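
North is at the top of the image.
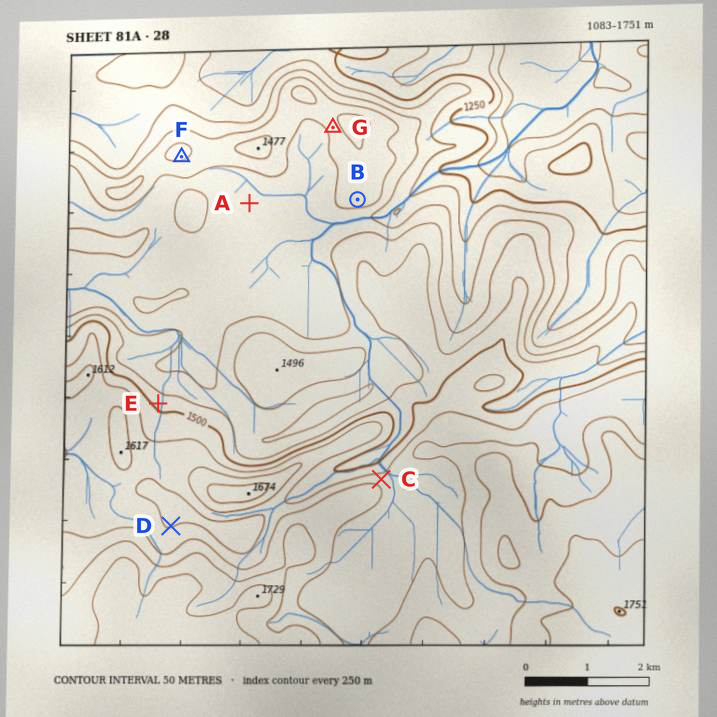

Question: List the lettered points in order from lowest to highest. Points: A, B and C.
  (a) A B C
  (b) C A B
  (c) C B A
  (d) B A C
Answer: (a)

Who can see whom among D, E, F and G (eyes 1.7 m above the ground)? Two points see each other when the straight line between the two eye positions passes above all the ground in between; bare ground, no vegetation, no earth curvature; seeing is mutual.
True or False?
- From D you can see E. False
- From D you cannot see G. True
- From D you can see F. False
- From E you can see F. True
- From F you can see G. False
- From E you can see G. True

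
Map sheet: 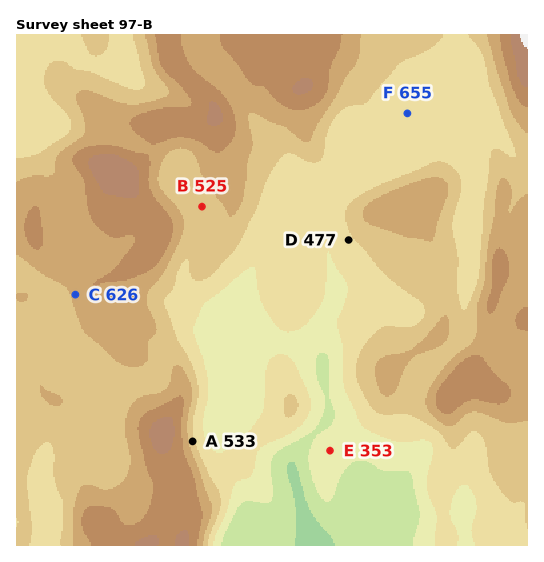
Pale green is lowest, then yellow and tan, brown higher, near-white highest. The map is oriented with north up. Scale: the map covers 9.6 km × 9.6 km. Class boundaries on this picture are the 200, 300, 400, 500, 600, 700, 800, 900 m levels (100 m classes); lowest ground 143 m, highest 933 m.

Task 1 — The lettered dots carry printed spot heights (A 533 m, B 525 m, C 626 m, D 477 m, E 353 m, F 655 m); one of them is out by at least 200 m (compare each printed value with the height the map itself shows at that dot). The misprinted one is F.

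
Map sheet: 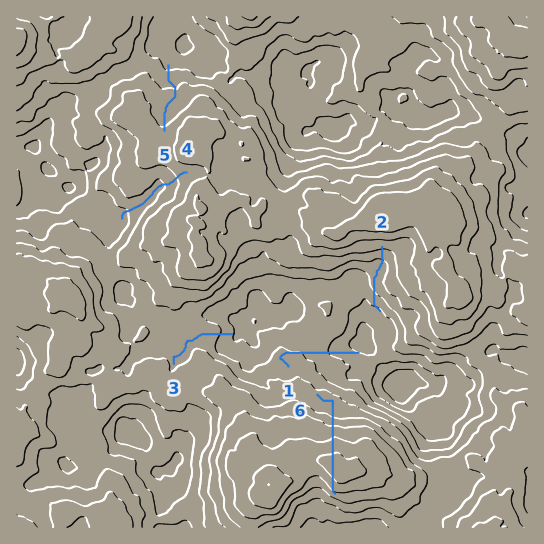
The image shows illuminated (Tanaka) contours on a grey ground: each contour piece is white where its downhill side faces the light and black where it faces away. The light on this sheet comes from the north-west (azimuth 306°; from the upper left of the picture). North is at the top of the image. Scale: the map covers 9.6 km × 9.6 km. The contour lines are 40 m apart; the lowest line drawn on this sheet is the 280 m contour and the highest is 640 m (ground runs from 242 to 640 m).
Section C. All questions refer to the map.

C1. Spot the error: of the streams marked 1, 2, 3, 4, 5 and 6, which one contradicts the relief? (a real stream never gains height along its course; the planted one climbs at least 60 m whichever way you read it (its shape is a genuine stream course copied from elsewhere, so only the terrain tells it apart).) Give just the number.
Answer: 6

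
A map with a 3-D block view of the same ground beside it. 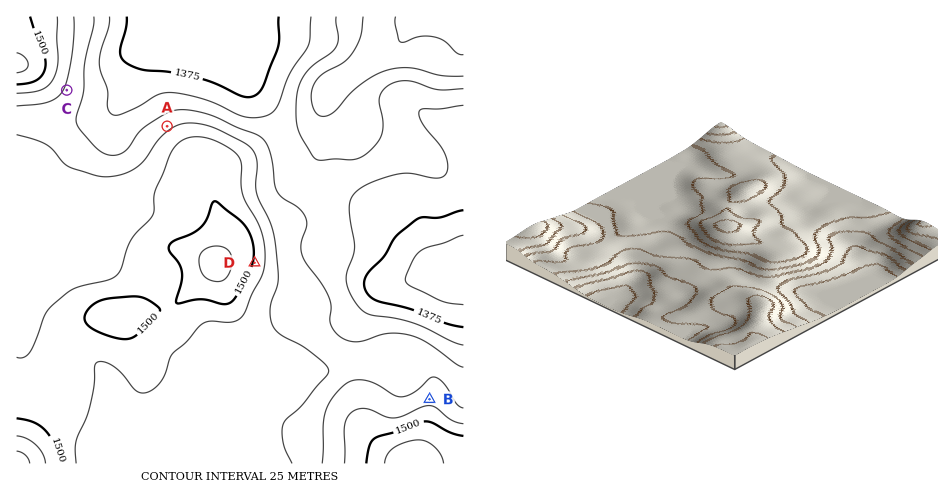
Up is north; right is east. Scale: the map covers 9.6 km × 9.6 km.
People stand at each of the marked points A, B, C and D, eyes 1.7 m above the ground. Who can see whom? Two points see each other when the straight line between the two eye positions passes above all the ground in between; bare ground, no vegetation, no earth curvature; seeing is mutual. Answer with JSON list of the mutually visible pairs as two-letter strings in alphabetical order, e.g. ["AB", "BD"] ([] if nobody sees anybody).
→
["AC", "BD"]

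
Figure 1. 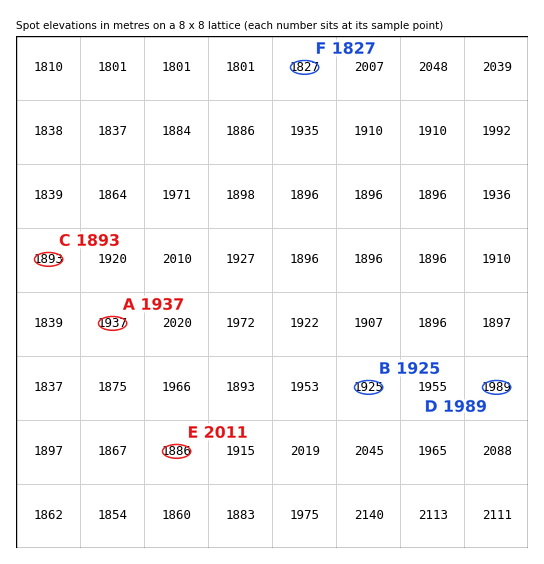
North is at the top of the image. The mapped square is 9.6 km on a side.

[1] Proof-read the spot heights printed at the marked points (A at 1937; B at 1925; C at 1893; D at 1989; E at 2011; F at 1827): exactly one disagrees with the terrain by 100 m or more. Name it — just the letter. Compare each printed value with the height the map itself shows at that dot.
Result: E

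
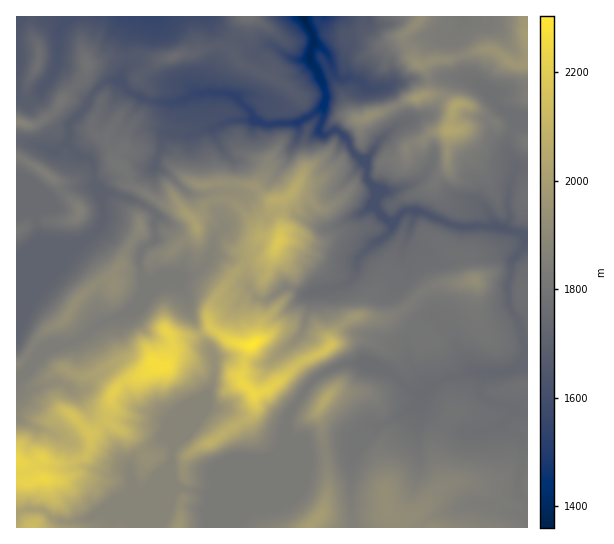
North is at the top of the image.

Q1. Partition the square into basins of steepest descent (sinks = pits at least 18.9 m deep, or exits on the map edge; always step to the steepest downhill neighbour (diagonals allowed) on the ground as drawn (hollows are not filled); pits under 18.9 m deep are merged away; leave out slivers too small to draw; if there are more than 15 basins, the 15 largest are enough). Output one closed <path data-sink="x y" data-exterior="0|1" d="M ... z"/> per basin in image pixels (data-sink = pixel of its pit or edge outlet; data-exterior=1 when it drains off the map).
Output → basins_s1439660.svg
<path data-sink="303 17" data-exterior="1" d="M421 16l-175 0-14 27-1 8-9-6-7 0-21 8-9 0-24 7-32-4-23 1-12 7-7 0 0 7-6 10-20 20-5 9-13 10-15-22-3 1-6 12-3 11 1 406 511-1 0-462-15-1-22-15-14 2-28 9-15 0-9 4-8 0-8-17-4-4-1-9 13-11z"/><path data-sink="149 17" data-exterior="1" d="M245 16l-228 0-1 105 3-10 8-14 16 23 8-5 10-14 20-20 6-10 0-6 7-1 12-7 35-1 5 3 15 1 24-7 9 0 21-8 7 0 9 6 1-8z"/><path data-sink="463 17" data-exterior="1" d="M527 16l-105 0-5 8-13 10 0 5 13 25 8 0 9-4 15 0 28-9 14-2 19 14 12 2 6-2z"/>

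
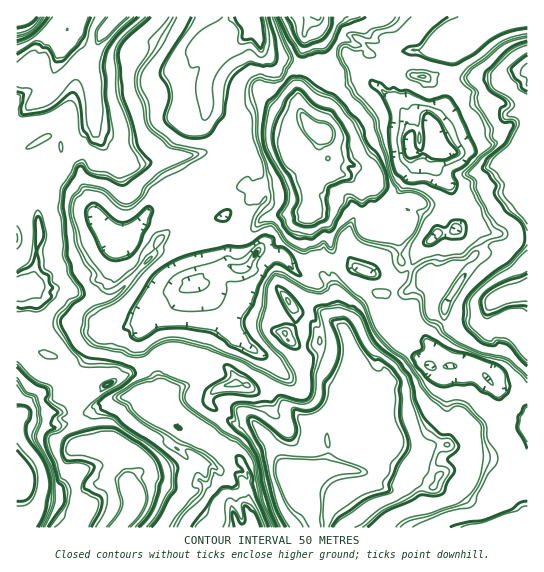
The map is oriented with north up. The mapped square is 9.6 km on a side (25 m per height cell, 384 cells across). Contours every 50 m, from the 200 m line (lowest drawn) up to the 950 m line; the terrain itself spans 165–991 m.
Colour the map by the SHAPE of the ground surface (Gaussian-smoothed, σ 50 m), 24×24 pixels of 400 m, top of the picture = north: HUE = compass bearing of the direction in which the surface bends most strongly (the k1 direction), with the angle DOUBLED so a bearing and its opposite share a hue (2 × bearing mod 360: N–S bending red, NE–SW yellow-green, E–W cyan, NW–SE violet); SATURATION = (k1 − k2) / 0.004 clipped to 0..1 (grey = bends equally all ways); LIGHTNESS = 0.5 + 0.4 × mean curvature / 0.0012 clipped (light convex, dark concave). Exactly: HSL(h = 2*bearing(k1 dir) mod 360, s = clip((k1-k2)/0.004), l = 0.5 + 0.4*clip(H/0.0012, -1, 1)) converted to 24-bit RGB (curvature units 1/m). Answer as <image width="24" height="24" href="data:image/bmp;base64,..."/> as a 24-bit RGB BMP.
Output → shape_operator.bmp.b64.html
<image width="24" height="24" href="data:image/bmp;base64,Qk32BgAAAAAAADYAAAAoAAAAGAAAABgAAAABABgAAAAAAMAGAAATCwAAEwsAAAAAAAAAAAAAHVw2JaQ50ZCZI3qC9Gka+NPaLIeD2CJLgLktktFjIABHKRQ0y+SSiNZ57Fh5Hy/M4ECmZIcevC3Bo84it2YgQWXaM94cNnstkNqTAB1LyKQirCilGqOP8PbVvEjWIGTAo3PqgxJzABKqVUKa1fK4jK2Lm18ns3eZxUbadJ7yLSjTd+JQf3vcJMadfHeNtoHDzNu3GAAzle06ob8VL7a177uc4mLdKyW17XFYJWXuKQCsTHet2+zOiYul1ZffkLj1NH3e1n9MUW6BddyJSDTC1p6TM1llg4R+MwAqPtPg9tXxgL7Jd4h6jduys2/aUxSo8eFchzNaLQYlZuJnVumJsj8nzbclVTQleF9avo+PK5G1zFCZJdzIt8WYRzePi7yUGQGXjPRkfvQQU1Pit/Ddw1oQvxQxXhYqd0A1mRFOTzbdz/zdHgMz1qp1y3NZeHleeIN7mbSNL4ThMH2dnDlMzOKwPCxbct0mBSAu7t0qntp8TbETfqkQvBIibis5kzmf10rrQNW5RP+dwR8VNjzun631zmqMkHSjjJ9q09afGJqvNGfFY3HathdZe2/B40FzyQQyQvVmfIl81mDQ/3VvCzoNQWYqHUoNY9VX/1fidP+IEsDTAc98LAcU7dGWeHuEsGhv2t+2IoXWDj2uzBtP51KgKAgr2E89mOvHhq10fragWpPJ0+U62LL/rILjocbTfYuSQMSrjOyDzRK0LgUPI6mPU9ka0KmYesXE2fLjjzZ0PRgqY18zKxkKKCALx30ZbpymfcOXNOZlFqJMupkoDomG8mDri5fhS5DiQelQLAcORwkPtPuJDiOYJ5Sr2vO1Qd9rRRMe5C8xIQMx3yAnhWHpZL/1duzSdXdPs9BleTgkLk8ZoKZvJVUYPJIlpKAhr4ErejIvYTHRZ5jx9/dVDjleaBX34vzPlRyodE1rj2KIHhv/W2np8HyOV68xfIVlcIfSXuNxaTLbZTPvKvPlfc0eU3dyeJyonou/hXyDKFte8GdWjP+MCy/1WPndrutWeQ5bXIScPBhH+PzMABczoXrv9tXuJCzTxaLOgYveYeWrI27ebRuY/5zBG2lGk4U0FicMusN7anLBIpC72vrNgwswcrsc3ywRQhS/wT5TkFrllbuTAJamFZYv53aqwXnc5LYbjEArWu02JUvKInW4+Svq/qjkTxffSaUjS2kUN0cAAIAgMw8Ar8ETcnwzlicZHZVHsrAvEsVjaNlM6UrkXTPqMXAj4k4U62khy/dwgudXGGzRUylFEUo7/MqsUEuVr5nPspnew5vmACVs4zyG6OOKSf8ZBwgs5pxSeNbQZeU4AEwdcKIdpboerykWOl8dOteo+sN4cyKpSQgS2UIeBaEAY6kOiHhyj5NxIX9jpnVIy2v/Tlb19dbkzt72ATJ1kbJyfIp+245+GTimM0e4aS6a26hjItRWcoh0xrCHlRZPWApjOe0p796rI4KHfIaFhX6Gj4Gja1asGE1sf2kY0951vVwatgqz5u5zGuWrqrfwjn30v0LVkiO6iD7YlL2ZgIV/inl96zB8nS/2a93itOtaPxneLGAlZXxlfYF/Zp+AWBpoxs8unMKRxXWjVfDkYbeqWd+rWRFJrDEmABPW3m7+XdxLhI1/uF2JSHVWynKct6gjT6JefdWGdELA0s/8RyH7d3aGfnaBRxlb0O3Lek5ng9URRdFwduZpqy2PAVWDOpkZTCMDHmwN5muIrYOVT4tbslzXhkeV4uyxRpHEMt84QOdyZ5IRLhp+2XyoYFp8LzWo3c+vjC3o1ef2RpHo6eY4oxptANxHJhA+LCXcO+FWOacL2aMj/FJzMcsaECY31eCtVe5d53M9vh1eITFKcYCCUJ4bk0aJJc+a5GW0mf+r3I0Ysh636CbWmhrqzEpdCFEDGLZ+wCLgN+bYM/FgR85Zp4idMC3DyNymaN8fGKigu1mQYDeibWuEN1mJWTPTx/PkOIDf8+W1ihwbtMoUiiYYkAhJvRZTlOfwLobRFLXR5DiEyEQamIWZZLexunzEyc6bGTm71CNtY74hJjBJi3d+P3p2TthhiLIMdTgEkVcNiJtwhxvao2GfepmjfMr1q7T7GCHojITyzXzvwb/0677x3B9WGW9294SOeJccMnxX0kqBGq2eX4J5nHxzLNJiTwBUgB85+NalQe4XADaGPakUi5Ve7e0NICkKS2E2EVMfS8++fNHYDCcQ8rG6S256FJ7b/s3fL3NOd8Q8nEHZLGtzZK5gmSlwIgwuqLhq9N2m1O62RgdcMt1qN846UH9s2mOjLF4qWW9JJlseRGAa"/>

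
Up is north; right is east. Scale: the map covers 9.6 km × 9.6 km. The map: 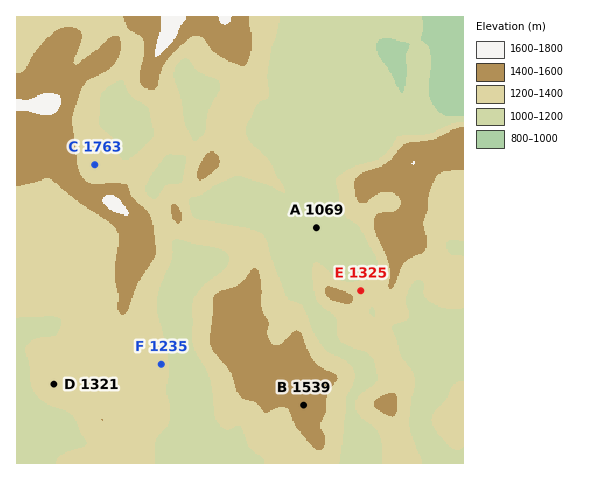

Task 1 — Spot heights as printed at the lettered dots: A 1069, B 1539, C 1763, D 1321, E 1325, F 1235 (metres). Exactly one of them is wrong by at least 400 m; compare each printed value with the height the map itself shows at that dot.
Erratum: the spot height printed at C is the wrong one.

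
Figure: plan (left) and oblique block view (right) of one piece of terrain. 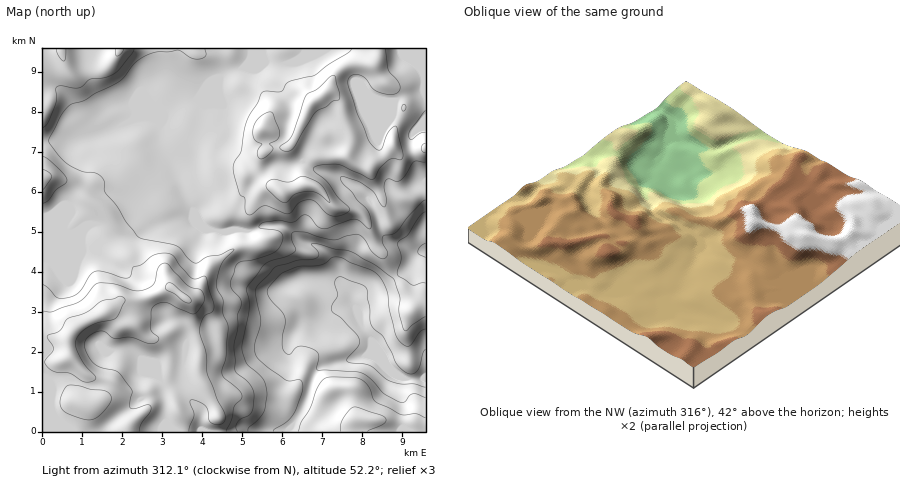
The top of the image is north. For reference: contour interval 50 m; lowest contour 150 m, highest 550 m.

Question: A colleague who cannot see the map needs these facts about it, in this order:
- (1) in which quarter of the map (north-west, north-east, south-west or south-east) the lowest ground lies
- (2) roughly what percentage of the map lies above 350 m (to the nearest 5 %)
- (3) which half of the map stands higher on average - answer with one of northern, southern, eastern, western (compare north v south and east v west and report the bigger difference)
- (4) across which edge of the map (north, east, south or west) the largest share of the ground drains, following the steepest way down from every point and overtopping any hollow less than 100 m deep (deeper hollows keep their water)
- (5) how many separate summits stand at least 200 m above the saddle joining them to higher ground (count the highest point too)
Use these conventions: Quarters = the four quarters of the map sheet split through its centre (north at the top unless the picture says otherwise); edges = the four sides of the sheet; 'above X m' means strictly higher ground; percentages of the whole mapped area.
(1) Look to the south-east quarter for the lowest ground.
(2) About 70 % of the map lies above 350 m.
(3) Taken as a whole, the western half is higher than the eastern.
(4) Drainage is mainly to the east: more ground falls towards that edge than towards any other.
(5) There is 1 summit with 200 m or more of prominence.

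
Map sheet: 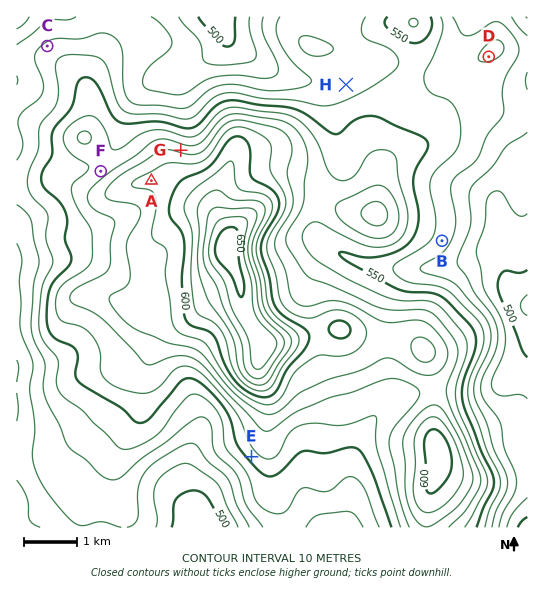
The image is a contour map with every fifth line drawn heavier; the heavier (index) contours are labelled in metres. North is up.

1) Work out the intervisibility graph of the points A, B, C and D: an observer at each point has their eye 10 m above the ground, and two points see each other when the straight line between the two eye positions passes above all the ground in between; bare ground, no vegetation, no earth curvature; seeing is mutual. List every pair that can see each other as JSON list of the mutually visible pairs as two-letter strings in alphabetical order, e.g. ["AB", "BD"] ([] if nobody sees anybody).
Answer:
["AC", "BD", "CD"]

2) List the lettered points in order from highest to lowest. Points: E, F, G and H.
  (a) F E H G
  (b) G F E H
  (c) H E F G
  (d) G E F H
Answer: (b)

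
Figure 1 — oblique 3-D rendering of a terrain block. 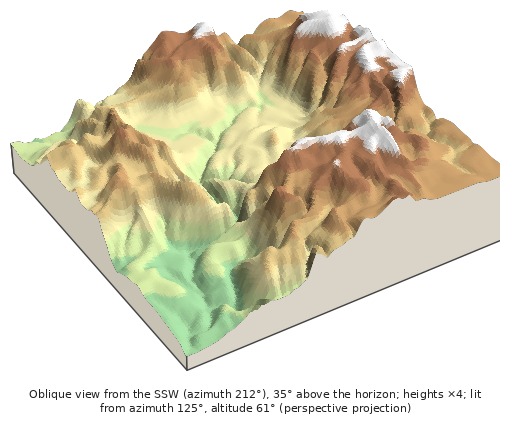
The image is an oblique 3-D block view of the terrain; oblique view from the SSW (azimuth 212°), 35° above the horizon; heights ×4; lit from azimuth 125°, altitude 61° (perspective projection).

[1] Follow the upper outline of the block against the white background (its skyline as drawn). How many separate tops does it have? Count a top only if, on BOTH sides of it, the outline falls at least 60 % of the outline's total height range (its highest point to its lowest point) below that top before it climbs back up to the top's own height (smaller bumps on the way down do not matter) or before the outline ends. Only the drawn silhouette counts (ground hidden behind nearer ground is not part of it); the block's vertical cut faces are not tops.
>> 1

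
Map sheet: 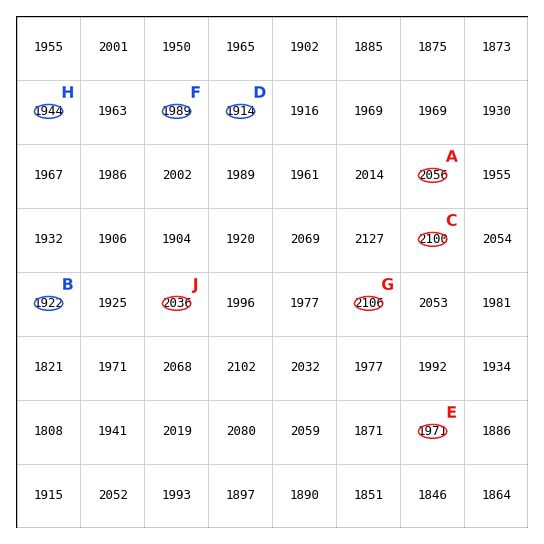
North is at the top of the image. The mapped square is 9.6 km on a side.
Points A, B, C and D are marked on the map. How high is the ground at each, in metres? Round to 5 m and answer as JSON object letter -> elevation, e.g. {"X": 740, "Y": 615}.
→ {"A": 2055, "B": 1920, "C": 2100, "D": 1915}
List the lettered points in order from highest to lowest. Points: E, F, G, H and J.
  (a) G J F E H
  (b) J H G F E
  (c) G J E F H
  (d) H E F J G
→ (a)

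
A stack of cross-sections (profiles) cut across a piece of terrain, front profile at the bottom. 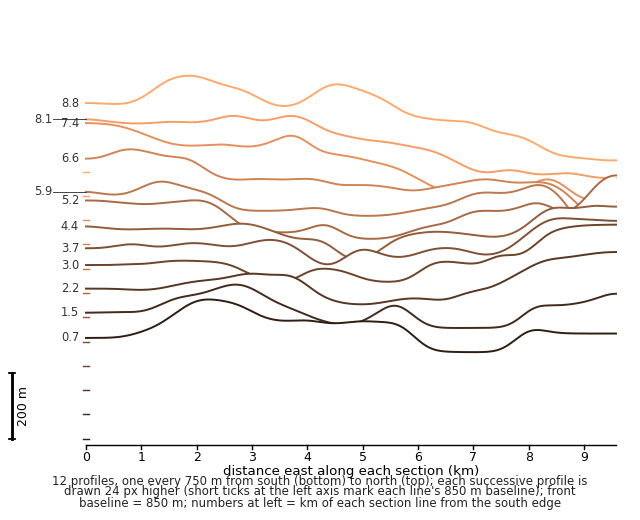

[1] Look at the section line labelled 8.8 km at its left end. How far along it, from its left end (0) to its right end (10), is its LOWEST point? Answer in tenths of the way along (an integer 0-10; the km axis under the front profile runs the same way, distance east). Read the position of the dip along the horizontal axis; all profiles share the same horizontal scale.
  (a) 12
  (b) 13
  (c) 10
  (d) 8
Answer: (c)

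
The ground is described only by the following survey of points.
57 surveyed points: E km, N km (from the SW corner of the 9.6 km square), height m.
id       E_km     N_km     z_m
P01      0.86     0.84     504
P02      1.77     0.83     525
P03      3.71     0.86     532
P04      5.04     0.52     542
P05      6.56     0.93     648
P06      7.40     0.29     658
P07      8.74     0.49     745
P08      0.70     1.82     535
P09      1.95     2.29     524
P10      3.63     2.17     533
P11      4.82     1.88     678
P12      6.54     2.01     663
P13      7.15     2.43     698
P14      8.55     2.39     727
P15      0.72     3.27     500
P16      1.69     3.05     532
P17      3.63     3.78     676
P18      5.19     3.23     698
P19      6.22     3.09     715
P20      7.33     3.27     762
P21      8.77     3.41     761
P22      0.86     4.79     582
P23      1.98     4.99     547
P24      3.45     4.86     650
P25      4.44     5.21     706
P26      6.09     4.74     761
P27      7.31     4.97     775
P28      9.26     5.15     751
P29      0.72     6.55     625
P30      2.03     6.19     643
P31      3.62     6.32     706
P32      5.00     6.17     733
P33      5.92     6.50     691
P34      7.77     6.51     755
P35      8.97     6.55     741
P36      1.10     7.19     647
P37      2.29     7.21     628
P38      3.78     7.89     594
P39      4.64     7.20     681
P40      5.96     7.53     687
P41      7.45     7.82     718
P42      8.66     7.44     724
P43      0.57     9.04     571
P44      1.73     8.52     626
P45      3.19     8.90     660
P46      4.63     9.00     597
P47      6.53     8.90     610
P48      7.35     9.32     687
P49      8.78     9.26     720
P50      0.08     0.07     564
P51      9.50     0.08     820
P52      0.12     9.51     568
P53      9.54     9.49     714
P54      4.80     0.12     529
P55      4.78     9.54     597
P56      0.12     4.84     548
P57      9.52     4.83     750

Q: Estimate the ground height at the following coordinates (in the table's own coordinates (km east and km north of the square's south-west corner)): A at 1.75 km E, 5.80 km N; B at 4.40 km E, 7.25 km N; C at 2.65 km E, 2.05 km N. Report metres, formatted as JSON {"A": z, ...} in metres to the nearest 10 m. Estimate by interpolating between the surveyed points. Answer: {"A": 630, "B": 660, "C": 560}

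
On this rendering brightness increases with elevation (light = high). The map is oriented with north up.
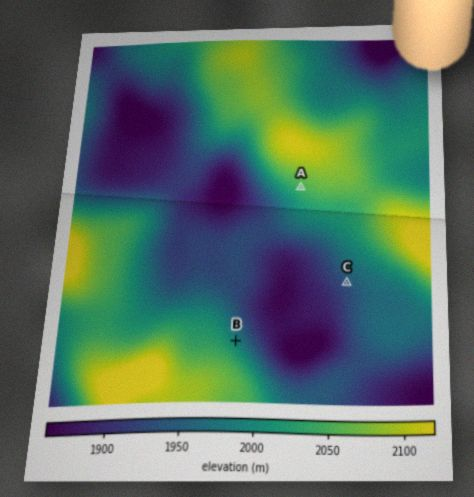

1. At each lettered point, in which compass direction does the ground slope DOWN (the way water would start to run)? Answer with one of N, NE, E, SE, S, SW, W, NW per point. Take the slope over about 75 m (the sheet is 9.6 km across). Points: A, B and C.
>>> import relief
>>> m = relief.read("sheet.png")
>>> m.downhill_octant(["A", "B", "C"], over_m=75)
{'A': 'SW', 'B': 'NE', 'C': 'SW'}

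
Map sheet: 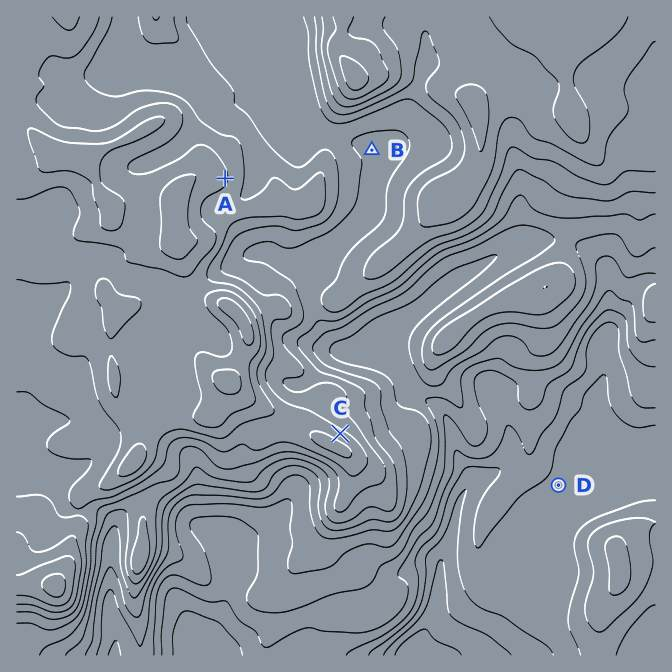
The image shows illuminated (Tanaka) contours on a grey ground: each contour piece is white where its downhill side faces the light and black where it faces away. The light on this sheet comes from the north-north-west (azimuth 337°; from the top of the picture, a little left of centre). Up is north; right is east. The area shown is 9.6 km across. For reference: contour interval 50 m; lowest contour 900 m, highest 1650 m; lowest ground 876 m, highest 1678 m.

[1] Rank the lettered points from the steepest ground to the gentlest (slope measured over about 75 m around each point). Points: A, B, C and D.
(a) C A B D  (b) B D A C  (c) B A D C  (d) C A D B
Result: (d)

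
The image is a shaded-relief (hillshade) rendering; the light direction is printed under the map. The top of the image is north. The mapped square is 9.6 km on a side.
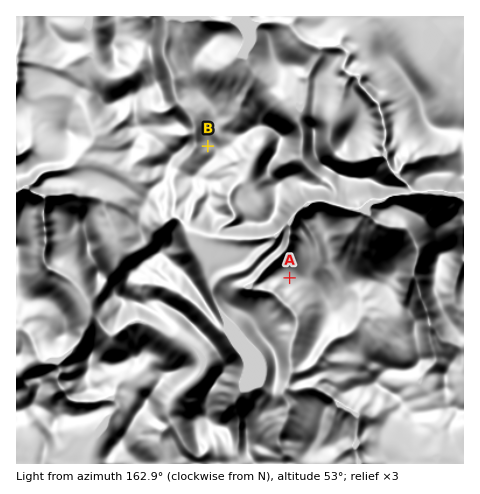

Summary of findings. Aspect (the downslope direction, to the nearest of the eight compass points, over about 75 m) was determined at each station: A W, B W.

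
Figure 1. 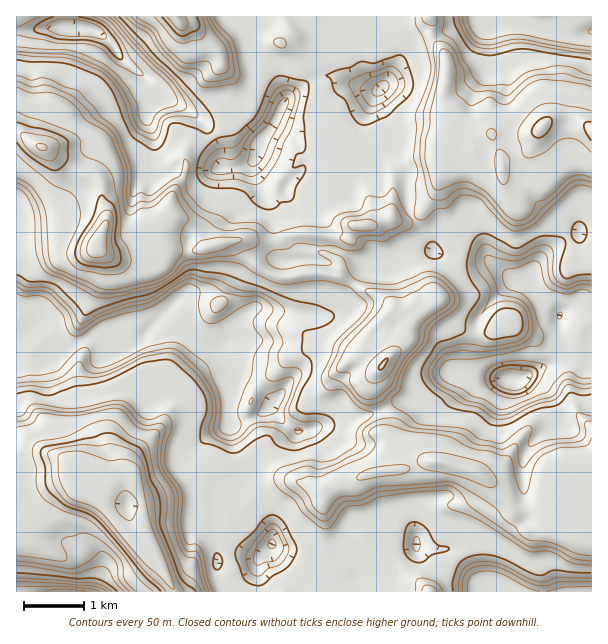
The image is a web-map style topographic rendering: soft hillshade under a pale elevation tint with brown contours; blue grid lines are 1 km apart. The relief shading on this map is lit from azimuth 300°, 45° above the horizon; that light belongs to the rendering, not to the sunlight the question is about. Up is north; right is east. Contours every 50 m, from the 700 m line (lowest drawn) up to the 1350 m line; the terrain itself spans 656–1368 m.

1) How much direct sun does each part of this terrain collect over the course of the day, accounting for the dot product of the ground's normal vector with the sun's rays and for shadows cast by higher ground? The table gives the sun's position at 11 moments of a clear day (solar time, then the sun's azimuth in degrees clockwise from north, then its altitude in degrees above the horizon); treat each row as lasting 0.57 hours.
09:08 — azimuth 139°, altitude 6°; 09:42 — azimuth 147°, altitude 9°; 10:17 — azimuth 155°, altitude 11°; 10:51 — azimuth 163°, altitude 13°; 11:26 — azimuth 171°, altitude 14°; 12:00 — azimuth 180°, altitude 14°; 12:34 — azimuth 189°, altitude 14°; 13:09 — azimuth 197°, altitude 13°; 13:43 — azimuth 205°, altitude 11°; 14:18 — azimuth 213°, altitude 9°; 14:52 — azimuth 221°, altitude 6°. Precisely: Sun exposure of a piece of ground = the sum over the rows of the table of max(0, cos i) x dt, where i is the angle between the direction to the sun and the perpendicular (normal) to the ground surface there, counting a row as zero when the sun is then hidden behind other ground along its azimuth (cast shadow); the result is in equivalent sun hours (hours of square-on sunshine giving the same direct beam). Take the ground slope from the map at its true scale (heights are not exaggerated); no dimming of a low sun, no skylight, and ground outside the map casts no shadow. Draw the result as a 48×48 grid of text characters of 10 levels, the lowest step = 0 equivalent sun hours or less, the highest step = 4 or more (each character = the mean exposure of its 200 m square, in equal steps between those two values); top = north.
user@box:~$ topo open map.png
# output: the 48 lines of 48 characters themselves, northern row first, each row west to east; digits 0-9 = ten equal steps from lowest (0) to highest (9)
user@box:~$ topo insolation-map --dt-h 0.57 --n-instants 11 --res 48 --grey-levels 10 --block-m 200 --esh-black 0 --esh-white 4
100000356786742101222212332222223453100000000001
000000004666587400122122233322223430000000000000
000000001465644321223433333333233330000000000000
000000000246775542223343333333443232101111000000
000000000025788545223333333457764222210000000000
000001100001365688533575322344213212310000000000
000000111011025444333554222110000112200000122211
101100011100002432334411222210001112100101210111
000110001100000233346212222210122222222222101220
000001000100121023474112222222222222222222234333
510122211100122245641111322222222222222323454335
676422221111111455410122232222222322333222343333
357531012111112300000013222222222433333323333333
644444212200002000000132222222222244564333333589
763333222100011101101222222110012246788533345766
354222201000110001110112221000001257556743357533
233221102001221000000111110000011355333575565333
233221023122343100000000001333465443333368853333
233220132222222000122134544468764333224545455322
233223331222233466654443333664432111224566775222
345448985333369988741111011121100000122358743222
437987665335799875466212332100000000121112223446
898678867899985556666676555520000000021100125999
556754799999632112677654332244100122223200023543
222564699754222245421233332110122248644000023322
222247742110012353221111111000232476331122222122
211123000000001222224432211002222343443345522223
110000000000000112221122221112103656777888632222
100000000000000011222234321131037555444443222101
000000000012210012222354213532455330001000000000
000000000111221012213531136534553200000000000000
000000000001122111112211245665751100000000000000
000000000000012221120002333366300000000000000110
000000000000022330000025543210000000000000011010
111000000000232300000000001111100000000000000001
210000000002422100002100000003322211000000100000
232111000002222221122100000000222200000001000111
233322211111112222222000000001112355310112112222
223332223321001222222221001234555567764222122222
335533333421112222222466323557999998766432122222
234786433322232222223345435897543332244542122222
223468841122332222233434766443333334567544332222
333445673221121122235743475322223533335774233222
333343577322110122355353343332223333333367656433
543223467632110122341012233333321022233334789865
998755655663110122210002232333321011269985334689
899998653476310112200012222333332001365579756888
899999997657610112211222222222223201233334798777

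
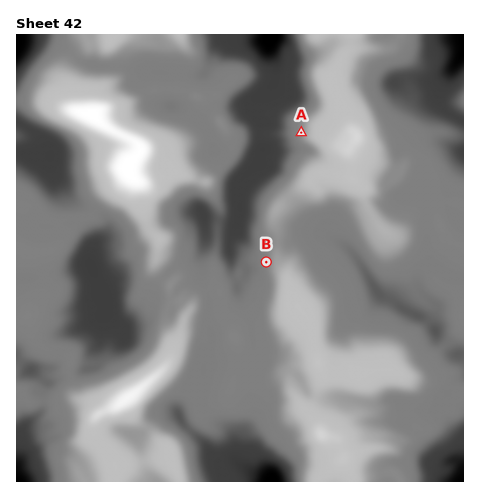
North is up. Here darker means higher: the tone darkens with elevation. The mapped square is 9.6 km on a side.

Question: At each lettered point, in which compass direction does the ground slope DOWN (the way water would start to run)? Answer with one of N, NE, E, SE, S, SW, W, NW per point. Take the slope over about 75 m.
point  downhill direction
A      E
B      E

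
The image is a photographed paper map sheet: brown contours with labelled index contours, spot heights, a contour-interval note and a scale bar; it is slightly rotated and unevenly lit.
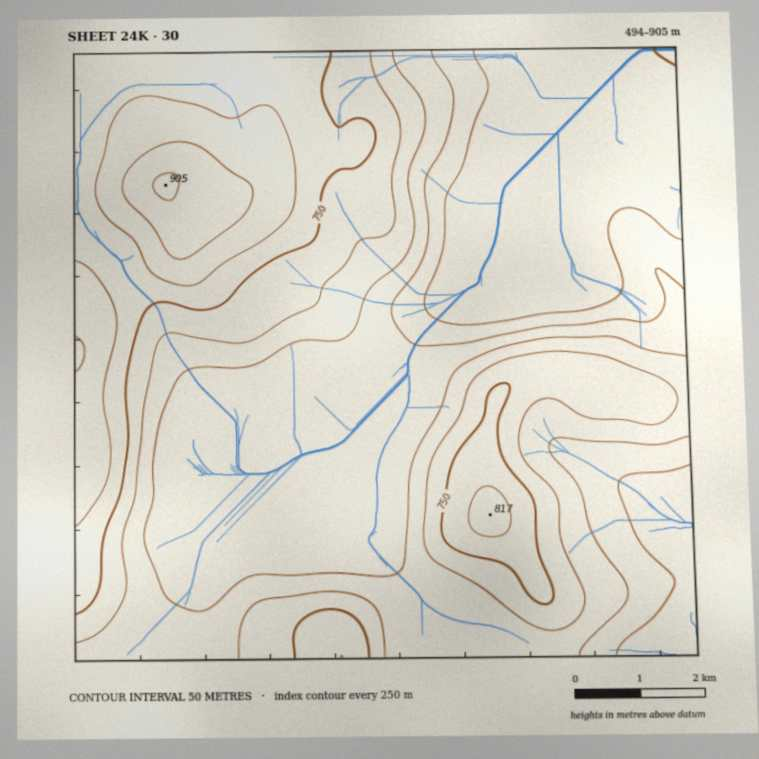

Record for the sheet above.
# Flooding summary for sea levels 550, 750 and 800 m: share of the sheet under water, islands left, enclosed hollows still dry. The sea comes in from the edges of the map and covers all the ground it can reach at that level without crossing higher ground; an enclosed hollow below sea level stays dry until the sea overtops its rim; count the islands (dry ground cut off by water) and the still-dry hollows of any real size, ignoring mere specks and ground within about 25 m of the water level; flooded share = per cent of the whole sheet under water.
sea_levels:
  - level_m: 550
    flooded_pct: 15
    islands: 0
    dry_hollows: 0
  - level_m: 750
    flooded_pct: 76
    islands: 1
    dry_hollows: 0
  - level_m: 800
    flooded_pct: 90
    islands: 1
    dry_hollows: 0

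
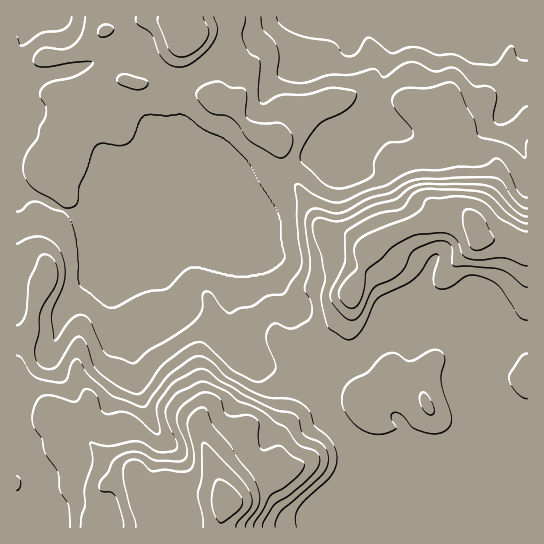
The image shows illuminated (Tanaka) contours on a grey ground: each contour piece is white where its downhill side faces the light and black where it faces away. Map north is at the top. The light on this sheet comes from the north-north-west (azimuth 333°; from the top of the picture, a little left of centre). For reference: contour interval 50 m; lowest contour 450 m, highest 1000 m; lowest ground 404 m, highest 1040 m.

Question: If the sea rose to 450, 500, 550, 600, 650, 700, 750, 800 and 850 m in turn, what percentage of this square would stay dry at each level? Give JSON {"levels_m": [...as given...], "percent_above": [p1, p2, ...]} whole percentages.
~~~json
{"levels_m": [450, 500, 550, 600, 650, 700, 750, 800, 850], "percent_above": [97, 93, 75, 56, 48, 27, 18, 11, 6]}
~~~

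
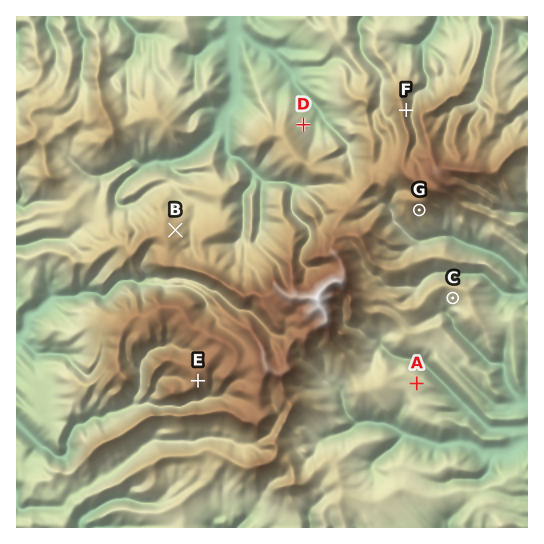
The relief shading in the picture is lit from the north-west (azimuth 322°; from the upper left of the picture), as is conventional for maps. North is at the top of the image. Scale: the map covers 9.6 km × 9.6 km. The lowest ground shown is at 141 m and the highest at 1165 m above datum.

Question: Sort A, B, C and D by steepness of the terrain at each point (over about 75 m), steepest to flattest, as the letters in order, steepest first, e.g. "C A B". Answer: D C B A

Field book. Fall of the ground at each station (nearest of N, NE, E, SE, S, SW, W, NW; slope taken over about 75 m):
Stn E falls SE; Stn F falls E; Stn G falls S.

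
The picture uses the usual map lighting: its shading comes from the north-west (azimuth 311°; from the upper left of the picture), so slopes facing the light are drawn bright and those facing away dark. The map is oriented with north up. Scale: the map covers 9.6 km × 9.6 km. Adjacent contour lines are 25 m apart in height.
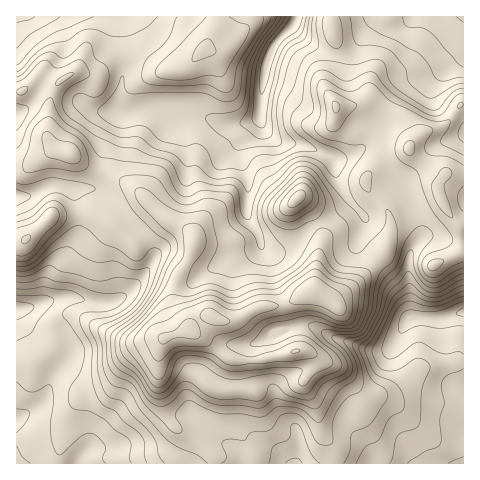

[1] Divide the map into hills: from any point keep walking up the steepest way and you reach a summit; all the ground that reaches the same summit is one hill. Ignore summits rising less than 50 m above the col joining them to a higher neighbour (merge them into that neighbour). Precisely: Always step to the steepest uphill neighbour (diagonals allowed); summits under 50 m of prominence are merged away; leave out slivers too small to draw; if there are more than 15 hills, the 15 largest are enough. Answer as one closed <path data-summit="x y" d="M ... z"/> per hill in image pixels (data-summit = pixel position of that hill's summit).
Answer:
<path data-summit="214 318" d="M463 16l-166 0-5 10-16 16-8 17-6 26-2 31-4 4-28 4-32-9-25 0-14-6-17 0-20 4-15 35-9 37-4 4-20 1 7 21 0 19-7 19-22 31-5 20-7 5-22 6 1 153 447-1z"/><path data-summit="203 49" d="M295 16l-177 0 0 30 4 21-3 44 11 2 10-4 17 0 14 6 25 0 32 9 28-4 4-4 2-31 6-26 8-17 19-20z"/><path data-summit="297 199" d="M260 121l-21 25 0 11 9 26-2 26 2 8 12 20 2 11 7 4 9 0 16-8 17-17 25-13 14-12 0-2-13-22-4-20-32-14-24-3-13-11z"/><path data-summit="71 154" d="M42 87l-12 18-14 10 0 81 15 0 22-11 18 5 21-1 4-4 9-37 15-35-25-3-18-10-14-4z"/><path data-summit="26 239" d="M56 185l-8 1-17 10-15 1 1 113 21-5 7-5 5-20 22-31 6-14 1-24-5-18-4-4z"/>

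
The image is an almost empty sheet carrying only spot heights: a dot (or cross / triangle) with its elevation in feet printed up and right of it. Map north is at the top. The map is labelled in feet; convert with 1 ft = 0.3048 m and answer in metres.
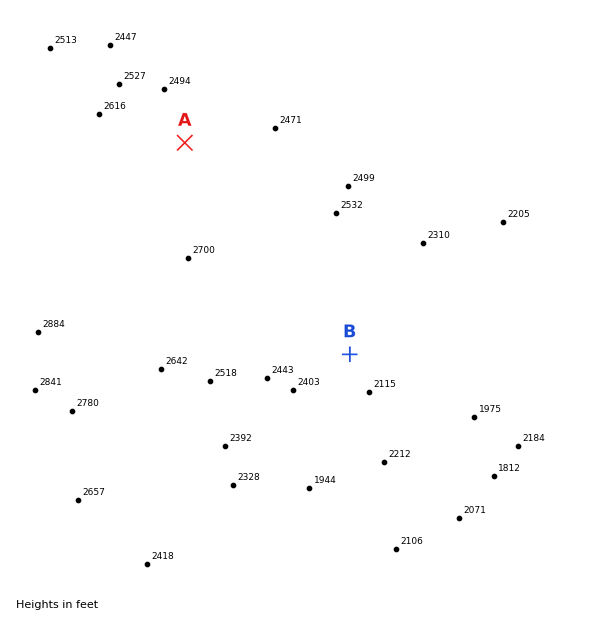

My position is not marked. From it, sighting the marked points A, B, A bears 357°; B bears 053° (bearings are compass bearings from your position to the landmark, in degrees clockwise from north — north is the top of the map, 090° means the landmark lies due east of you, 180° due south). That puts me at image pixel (202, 466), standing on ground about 730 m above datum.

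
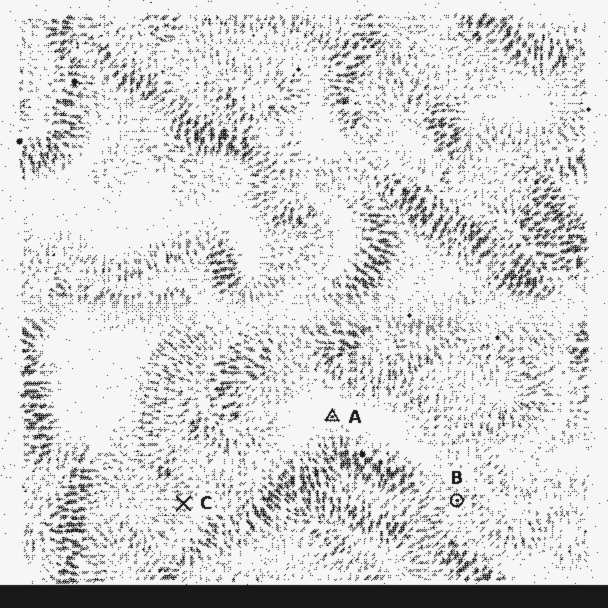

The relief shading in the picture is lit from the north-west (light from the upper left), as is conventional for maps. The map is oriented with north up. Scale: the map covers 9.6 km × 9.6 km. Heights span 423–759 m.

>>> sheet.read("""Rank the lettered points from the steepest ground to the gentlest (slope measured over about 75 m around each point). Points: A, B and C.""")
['C', 'B', 'A']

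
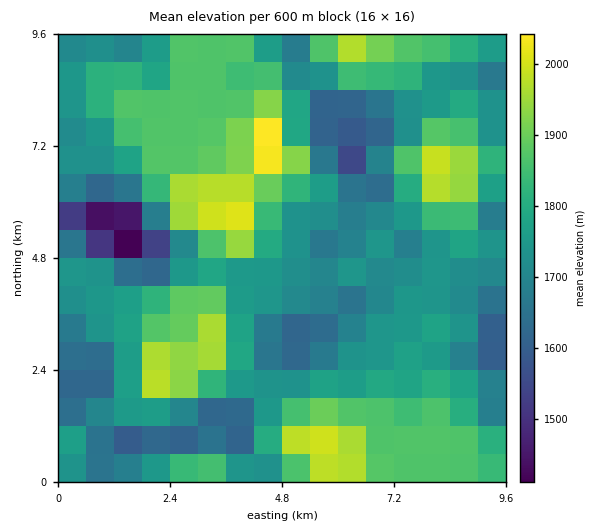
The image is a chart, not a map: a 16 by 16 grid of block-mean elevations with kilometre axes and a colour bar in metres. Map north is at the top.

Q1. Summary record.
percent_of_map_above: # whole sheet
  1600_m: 96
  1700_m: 76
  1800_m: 39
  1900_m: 11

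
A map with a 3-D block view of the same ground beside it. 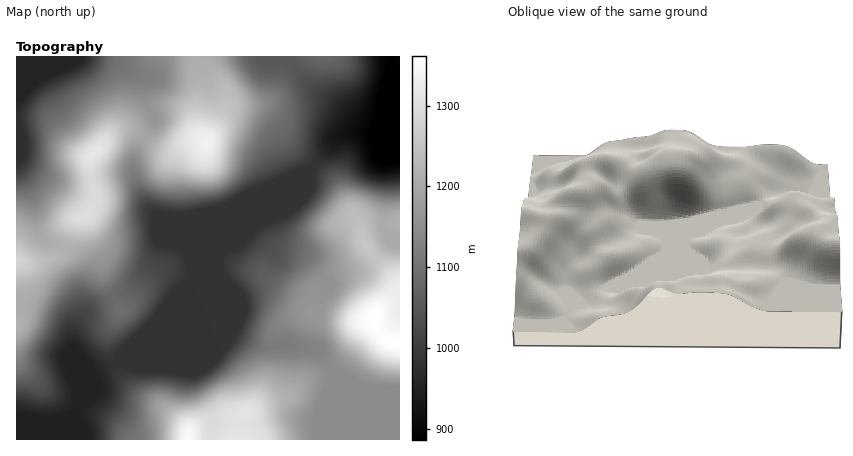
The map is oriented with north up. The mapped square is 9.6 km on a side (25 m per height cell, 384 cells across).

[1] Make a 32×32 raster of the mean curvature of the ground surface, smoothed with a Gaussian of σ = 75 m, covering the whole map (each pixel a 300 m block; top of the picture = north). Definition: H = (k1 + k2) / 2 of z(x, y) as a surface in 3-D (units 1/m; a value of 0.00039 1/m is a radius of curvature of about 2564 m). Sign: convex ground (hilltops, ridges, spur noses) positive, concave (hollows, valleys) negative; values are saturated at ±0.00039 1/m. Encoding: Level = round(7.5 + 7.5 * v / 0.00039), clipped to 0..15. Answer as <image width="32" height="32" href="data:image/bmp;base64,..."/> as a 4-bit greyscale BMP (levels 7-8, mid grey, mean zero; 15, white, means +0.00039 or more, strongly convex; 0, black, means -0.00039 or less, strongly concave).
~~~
<image width="32" height="32" href="data:image/bmp;base64,Qk12AgAAAAAAAHYAAAAoAAAAIAAAACAAAAABAAQAAAAAAAACAAATCwAAEwsAABAAAAAAAAAAAAAAABEREQAiIiIAMzMzAERERABVVVUAZmZmAHd3dwCIiIgAmZmZAKqqqgC7u7sAzMzMAN3d3QDu7u4A////AHd3difaY3/2aZm8l1eIiIh2ZnV5pmZv+md4lzRXeId3NGZmh2WNzMy7vcdXVnd3d1rLdlNZz/Y5/q3YnIV3d3eL2UdjepuUAqyJt3qmd2UyyqVHV5YQAAAYiKmKuGVEVthSZlhmd3d2BKmHZ3ZlR7zEEjN6Nnd3d2BndEVSNlv/+WU1rZFXeHd1CLlWc0ysyv6DNpvaFXeIdxbMiJSf7JSdg0RJ7rFneIdQmrqUf+y0e6RTOKvZJ3eHYYeahSjNxmi2M3hWq2R3dyaWm6cjZ6mYmESsdGmYZ3SLp2m5VUKN7LunjKVHqmd3u6Y2d4dmm9iLqGnJVpdndliWV0R3rHOTRFZ3ulJXd3dUqYdnh9w0pnq82HhSd3d3dViJz8i5SLRt/uyEMkRGd3dkFK/qunyTWrq/0wA1MAFnd2AY7/2tdXVpz9MGmHeEAmd3A6/6eUdxKstxTNed/HQzZzaqUhQGY223IE7q3/52iENJuTADA4v//VA82az7VXiqdFuCRTKc3v+yaMus+kVoq4M4hHcVqFW/14JtzPyWR6tzNWV3O7ZEjcqAB8maqEaahmeGd0zIZnmpZXmnaLuJmYh2dmcmuph3mHiZp1nrm6hmZXZXcliqiIZkJZd91kmWVmiXN3dBNnmFZTe3rYImdXmc2Ud3d1Aolplop5cRRmerzbdH"/>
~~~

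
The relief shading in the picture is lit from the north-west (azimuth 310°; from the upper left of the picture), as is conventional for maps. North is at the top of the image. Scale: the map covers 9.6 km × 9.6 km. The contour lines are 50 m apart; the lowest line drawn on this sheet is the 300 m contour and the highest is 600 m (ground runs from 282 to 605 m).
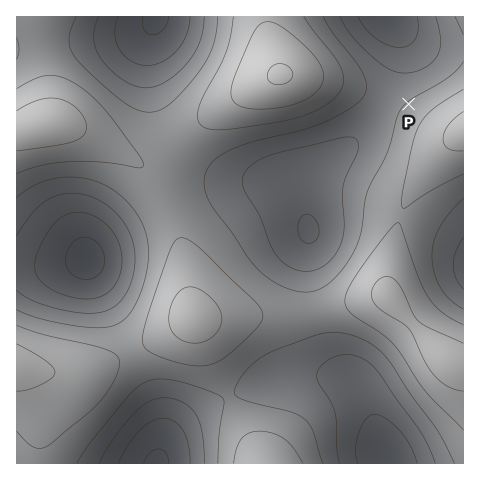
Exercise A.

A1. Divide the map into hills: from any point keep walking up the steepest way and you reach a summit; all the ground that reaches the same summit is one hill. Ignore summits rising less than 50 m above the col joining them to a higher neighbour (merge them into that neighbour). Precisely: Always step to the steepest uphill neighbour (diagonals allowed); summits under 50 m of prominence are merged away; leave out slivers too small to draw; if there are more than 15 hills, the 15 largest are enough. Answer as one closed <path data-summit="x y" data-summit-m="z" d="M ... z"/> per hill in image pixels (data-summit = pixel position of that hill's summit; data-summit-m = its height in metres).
<path data-summit="280 75" data-summit-m="605" d="M389 16l-372 0-1 32 101-10 24-7 13-10-5 20 0 27 4 22 9 28 17 27 22 19 20 11 17 4 42 4 12 5 9 14 0-10 7-13 42-33 15-15 14-21 10-21 10-29 1-15-2-13z"/><path data-summit="194 318" data-summit-m="573" d="M277 183l-24 0-21 3-46 16-67 31-18 12-15 14 56 113 13 31 6 25-2 29 12-23 16-14 16-11 48-22 23-7 30-4 32 0 16 5-22-19-12-28-7-33-3-30 1-43-7-26-9-13z"/><path data-summit="46 124" data-summit-m="580" d="M153 22l-12 9-24 7-101 11 1 218 37-1 31-6 16-15 18-12 67-31 46-16 42-4-36-3-17-4-25-14-21-22-17-29-7-26-2-43z"/><path data-summit="451 361" data-summit-m="575" d="M364 207l-23 0-11 3-12 6-9 9 0 59 6 36 7 26 8 16 19 16 12 13 9 18 18 55 75 0 1-219-44-23-31-10z"/><path data-summit="17 365" data-summit-m="572" d="M87 260l-33 6-38 1 1 197 140-1 4-18 0-17-6-25z"/><path data-summit="463 131" data-summit-m="568" d="M393 21l6 15 1 14-4 19-7 20-10 21-14 21-15 15-37 28-9 9-3 13 7 31 10-11 9-5 14-4 23 0 25 5 31 10 43 23 1-196-24-1-20-6-16-11z"/><path data-summit="266 463" data-summit-m="544" d="M336 376l-32 0-30 4-43 15-28 14-22 15-16 18-8 21 229 1 1-4-17-51-9-18-7-9z"/>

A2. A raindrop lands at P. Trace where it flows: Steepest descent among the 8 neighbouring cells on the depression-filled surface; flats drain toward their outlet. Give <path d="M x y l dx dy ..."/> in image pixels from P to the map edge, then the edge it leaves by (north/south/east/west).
<path d="M409 104l-9-8 0-61-7-10-3-8"/>
exit: north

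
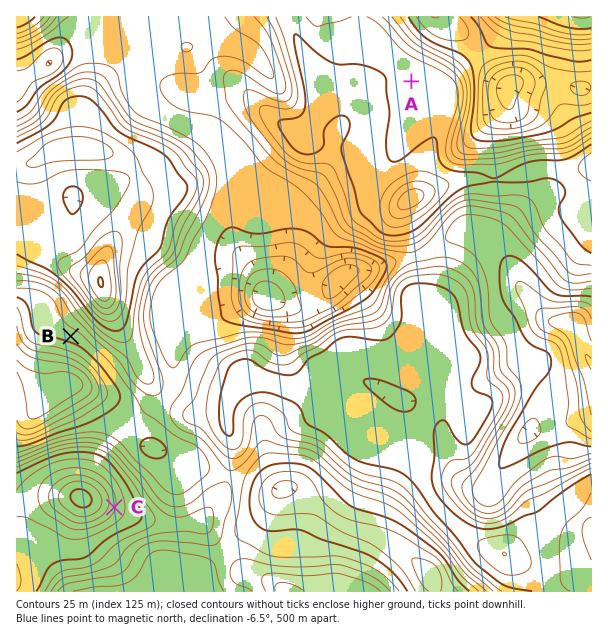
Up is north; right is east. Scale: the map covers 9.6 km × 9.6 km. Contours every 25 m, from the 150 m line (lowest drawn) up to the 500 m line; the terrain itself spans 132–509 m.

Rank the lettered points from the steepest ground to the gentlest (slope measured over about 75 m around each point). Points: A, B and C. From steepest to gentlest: C B A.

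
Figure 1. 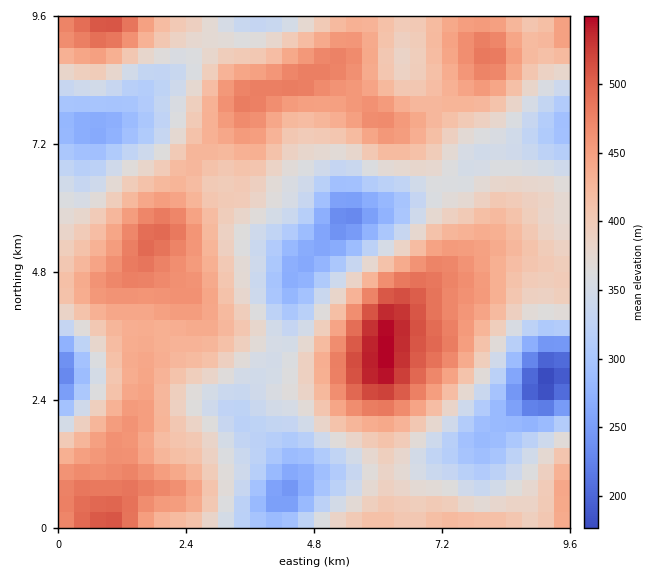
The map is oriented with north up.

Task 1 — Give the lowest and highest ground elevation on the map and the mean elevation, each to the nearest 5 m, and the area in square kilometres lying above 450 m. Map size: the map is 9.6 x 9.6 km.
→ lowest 170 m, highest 550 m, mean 390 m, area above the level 19.6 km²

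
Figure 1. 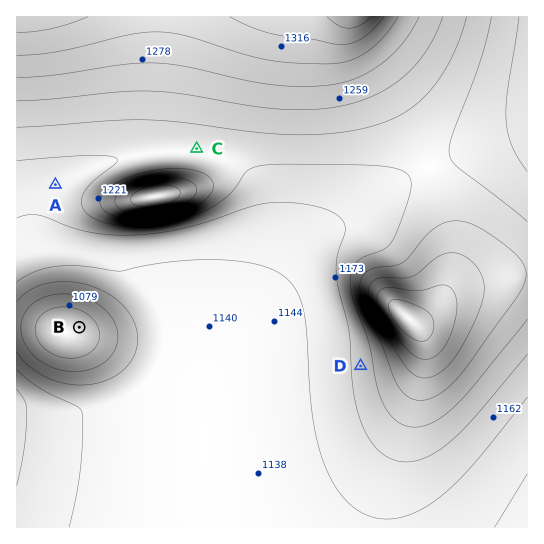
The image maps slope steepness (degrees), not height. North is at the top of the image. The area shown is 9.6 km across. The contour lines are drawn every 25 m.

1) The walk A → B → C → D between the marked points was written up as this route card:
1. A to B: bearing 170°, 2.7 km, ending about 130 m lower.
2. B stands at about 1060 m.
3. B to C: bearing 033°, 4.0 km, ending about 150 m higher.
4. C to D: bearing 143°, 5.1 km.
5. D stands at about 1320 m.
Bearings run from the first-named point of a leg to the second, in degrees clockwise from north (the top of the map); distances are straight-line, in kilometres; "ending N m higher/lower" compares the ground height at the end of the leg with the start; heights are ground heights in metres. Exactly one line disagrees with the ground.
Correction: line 5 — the height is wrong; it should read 1180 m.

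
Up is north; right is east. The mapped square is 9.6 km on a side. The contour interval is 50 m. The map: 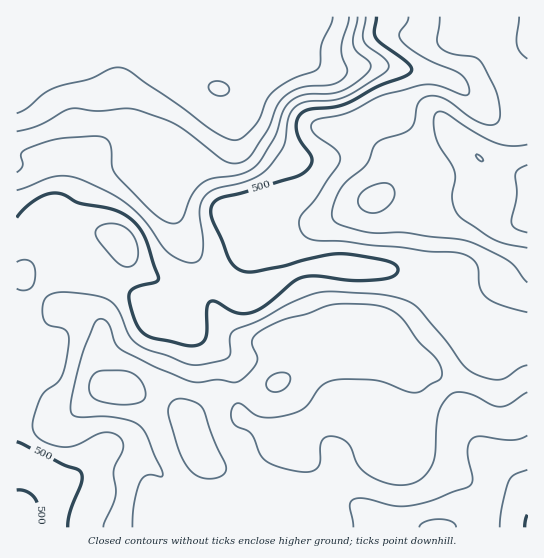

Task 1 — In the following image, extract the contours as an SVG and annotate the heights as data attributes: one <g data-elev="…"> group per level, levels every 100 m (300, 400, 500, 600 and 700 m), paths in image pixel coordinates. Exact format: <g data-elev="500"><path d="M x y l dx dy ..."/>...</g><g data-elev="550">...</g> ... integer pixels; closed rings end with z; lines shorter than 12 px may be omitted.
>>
<g data-elev="300"><path d="M216 95l6 1 5-2 2-5-2-4-9-4-8 2-1 3 0 4z"/><path d="M333 17l-2 6-10 22-1 18-2 6-4 2-24 9-17 11-6 8-10 24-11 12-8 5-9-1-14-7-84-60-10-4-10 0-21 11-37 10-10 5-17 15-9 4"/></g><g data-elev="400"><path d="M358 17l-5 20 0 8 4 6 13 12 1 4-3 6-15 12-12 6-11 3-25 1-14 6-8 10-9 27-17 27-7 5-8 4-29 4-11 5-10 11-9 23-5 6-9 0-11-6-39-39-7-11-2-23-3-5-5-2-9-1-32 2-31 9-8 6-1 2 2 11-6 6"/></g><g data-elev="500"><path d="M38 527l0-18-2-10-9-7-10-2"/><path d="M17 442l46 23 15 5 3 3 1 9-11 28-3 17"/><path d="M376 17l-2 14 2 7 5 5 27 20 4 6-2 4-6 4-27 10-32 17-12 3-23 2-8 4-5 6-1 10 3 10 13 19 0 5-4 6-6 5-7 3-76 21-6 6-2 9 2 8 16 38 6 8 7 4 15 0 27-5 41-11 18-1 37 5 13 4 4 3 1 4-2 4-3 3-12 2-22 2-41-5-15 1-10 5-31 25-15 6-12-1-18-10-6-1-2 2-2 4 0 24-2 8-7 6-11 1-38-9-8-6-5-8-6-20 0-10 7-6 19-5 3-4-15-43-6-9-9-9-15-7-35-7-14-8-10-2-9 2-10 4-10 8-9 11"/></g><g data-elev="600"><path d="M527 392l-17 12-9 3-8-2-16-8-11-4-9-1-7 3-7 8-5 11-3 39-2 11-9 13-11 6-10 2-9 0-11-3-12-5-12-11-11-23-6-4-9-3-7 1-4 4-2 6 0 15-3 7-8 3-12-1-22-5-12-7-4-6-8-19-4-3-10-5-4-4-2-8 2-7 2-3 4-1 16 12 8 2 11 0 15-2 9-3 7-5 18-23 7-3 9-2 36 1 35 12 7 1 5-2 19-13 1-4-1-7-6-9-16-16-14-20-8-8-9-5-11-4-39-1-12 2-19 8-29 8-16 8-8 7-2 6 5 14-1 6-11 14-6 4-5 1-16-2-17 2-8 0-39-16-35-18-4-6-7-19-5-4-4 0-5 5-12 30-10 40-1 16 2 5 5 2 29-1 23 5 9 4 7 9 16 36 1 5-2 2-14-2-6 6-7 22-2 24"/><path d="M440 17l-3 22 1 6 3 4 8 4 25 4 7 5 16 32 3 17-1 10-6 4-10-1-12-6-28-20-10-2-10 2-6 7-3 17-3 6-8 5-18 5-7 4-5 5-7 18-24 21-8 17-2 8 0 7 3 4 5 3 27 7 38 1 53 6 12 3 38 19 7 5 12 16"/></g><g data-elev="700"><path d="M456 527l-1-2-4-4-12-2-14 3-6 5"/><path d="M527 470l-13 5-5 6-7 26-2 20"/><path d="M527 165l-8 4-4 5 2 21-6 26 1 4 3 3 12 5"/><path d="M480 161l3 0-2-4-4-3-1 3z"/></g>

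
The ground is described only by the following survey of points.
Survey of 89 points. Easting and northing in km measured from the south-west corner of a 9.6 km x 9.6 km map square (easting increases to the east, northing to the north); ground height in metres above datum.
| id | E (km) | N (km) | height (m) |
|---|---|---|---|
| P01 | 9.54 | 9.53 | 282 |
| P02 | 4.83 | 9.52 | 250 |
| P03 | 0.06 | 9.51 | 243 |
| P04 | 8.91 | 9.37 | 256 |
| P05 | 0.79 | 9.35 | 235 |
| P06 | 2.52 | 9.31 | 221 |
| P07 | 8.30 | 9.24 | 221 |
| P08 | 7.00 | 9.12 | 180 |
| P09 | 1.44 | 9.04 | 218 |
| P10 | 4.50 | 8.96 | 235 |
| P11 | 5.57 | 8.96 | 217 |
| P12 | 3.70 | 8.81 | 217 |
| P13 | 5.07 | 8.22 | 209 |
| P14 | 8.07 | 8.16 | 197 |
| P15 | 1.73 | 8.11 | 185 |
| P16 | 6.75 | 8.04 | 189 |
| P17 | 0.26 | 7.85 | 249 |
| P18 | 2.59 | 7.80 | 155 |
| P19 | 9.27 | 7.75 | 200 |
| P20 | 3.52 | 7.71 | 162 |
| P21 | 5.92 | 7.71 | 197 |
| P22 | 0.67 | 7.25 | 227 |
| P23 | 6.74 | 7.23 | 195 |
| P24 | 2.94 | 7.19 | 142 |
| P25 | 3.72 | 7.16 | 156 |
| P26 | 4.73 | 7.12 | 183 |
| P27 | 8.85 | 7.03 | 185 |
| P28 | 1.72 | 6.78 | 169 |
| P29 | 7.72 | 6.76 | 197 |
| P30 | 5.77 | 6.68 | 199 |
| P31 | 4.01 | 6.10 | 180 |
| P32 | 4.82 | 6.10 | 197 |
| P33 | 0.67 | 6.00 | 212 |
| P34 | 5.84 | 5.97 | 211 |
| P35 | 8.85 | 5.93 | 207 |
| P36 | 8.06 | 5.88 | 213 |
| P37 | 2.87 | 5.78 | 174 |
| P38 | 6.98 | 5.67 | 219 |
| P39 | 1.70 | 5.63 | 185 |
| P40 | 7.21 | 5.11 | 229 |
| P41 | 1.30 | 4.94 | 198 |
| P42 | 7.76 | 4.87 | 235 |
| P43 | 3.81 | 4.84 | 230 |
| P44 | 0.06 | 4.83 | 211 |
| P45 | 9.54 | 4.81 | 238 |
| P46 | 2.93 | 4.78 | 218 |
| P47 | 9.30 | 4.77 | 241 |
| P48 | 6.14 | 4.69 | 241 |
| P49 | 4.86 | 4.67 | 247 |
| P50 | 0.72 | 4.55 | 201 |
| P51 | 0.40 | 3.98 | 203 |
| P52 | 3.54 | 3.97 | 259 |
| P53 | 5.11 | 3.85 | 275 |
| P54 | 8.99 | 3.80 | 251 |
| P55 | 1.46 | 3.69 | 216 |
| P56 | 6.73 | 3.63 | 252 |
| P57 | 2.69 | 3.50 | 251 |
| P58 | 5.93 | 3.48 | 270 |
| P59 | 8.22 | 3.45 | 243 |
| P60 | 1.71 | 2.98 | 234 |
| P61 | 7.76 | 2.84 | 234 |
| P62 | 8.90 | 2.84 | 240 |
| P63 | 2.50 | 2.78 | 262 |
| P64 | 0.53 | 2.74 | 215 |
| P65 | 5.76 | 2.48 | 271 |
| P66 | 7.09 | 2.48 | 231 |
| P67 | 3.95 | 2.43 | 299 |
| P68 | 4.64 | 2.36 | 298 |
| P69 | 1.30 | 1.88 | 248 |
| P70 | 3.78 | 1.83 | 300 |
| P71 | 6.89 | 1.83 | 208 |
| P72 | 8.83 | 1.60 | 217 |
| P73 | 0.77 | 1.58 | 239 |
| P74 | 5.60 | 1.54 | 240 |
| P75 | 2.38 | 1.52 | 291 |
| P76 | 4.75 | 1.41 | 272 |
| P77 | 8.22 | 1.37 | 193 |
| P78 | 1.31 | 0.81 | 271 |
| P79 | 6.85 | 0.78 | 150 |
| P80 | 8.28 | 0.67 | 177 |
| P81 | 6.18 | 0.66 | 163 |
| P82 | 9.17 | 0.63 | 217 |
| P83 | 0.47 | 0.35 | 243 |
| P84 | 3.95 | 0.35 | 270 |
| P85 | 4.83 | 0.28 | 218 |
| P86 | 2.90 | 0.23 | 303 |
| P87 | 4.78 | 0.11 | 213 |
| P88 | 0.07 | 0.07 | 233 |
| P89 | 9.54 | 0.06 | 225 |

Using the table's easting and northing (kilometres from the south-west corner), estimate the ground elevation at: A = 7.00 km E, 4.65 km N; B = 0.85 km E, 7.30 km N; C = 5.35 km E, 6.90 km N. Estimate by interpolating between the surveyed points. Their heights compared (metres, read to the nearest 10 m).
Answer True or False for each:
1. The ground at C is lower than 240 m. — True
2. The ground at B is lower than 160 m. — False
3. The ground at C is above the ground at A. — False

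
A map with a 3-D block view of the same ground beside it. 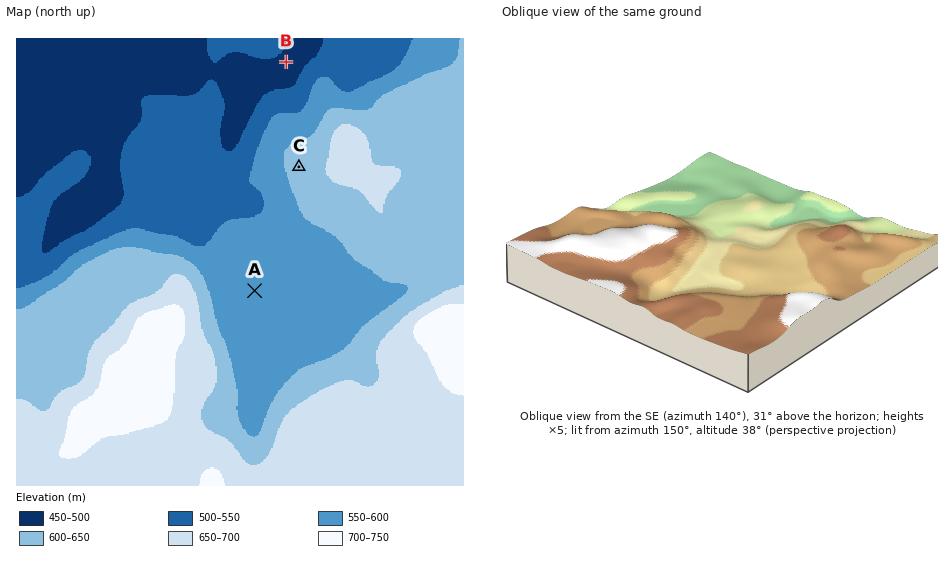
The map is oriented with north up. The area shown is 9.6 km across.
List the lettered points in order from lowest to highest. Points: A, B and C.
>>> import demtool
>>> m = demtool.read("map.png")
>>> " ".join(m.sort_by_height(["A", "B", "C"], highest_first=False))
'B A C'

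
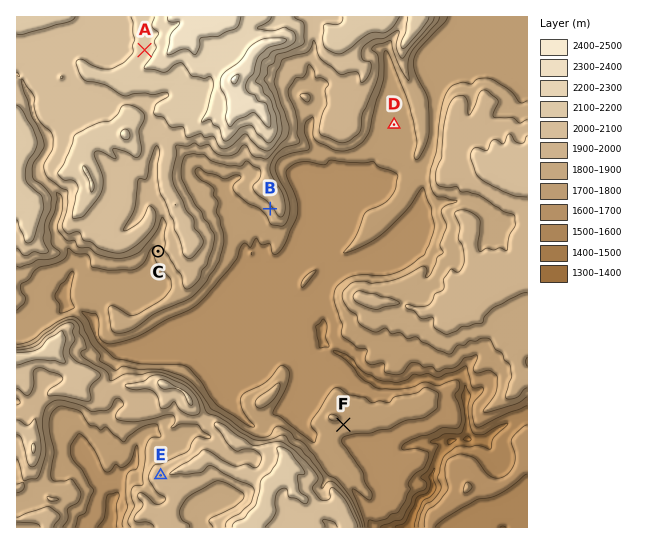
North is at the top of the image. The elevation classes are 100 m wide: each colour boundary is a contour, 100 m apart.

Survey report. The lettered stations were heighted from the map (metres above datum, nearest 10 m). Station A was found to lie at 2140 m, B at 1870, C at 1840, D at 1720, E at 1980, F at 1760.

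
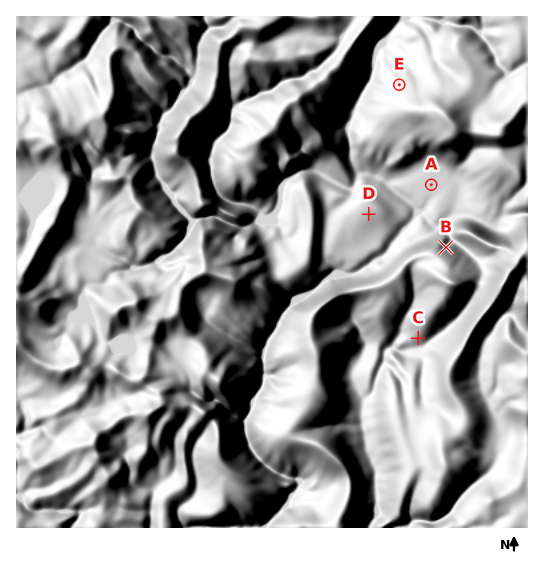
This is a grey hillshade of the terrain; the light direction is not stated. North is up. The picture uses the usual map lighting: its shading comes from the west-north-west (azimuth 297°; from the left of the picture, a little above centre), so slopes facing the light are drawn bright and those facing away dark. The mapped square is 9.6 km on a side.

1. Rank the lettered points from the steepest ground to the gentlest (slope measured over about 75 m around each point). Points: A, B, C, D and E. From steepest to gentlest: B C E D A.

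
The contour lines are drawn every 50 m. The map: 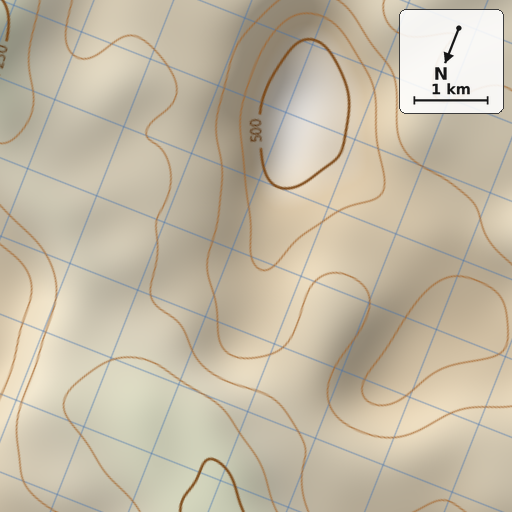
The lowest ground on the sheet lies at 230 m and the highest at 550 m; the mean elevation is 380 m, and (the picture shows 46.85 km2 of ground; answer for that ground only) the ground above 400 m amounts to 16.4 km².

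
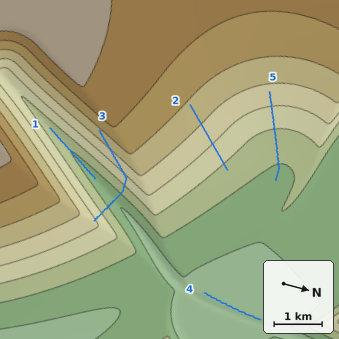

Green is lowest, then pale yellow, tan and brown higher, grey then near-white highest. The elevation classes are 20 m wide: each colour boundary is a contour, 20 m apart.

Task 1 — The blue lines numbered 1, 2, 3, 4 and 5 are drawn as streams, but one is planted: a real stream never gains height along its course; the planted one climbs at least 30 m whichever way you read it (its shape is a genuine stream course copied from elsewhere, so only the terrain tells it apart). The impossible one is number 3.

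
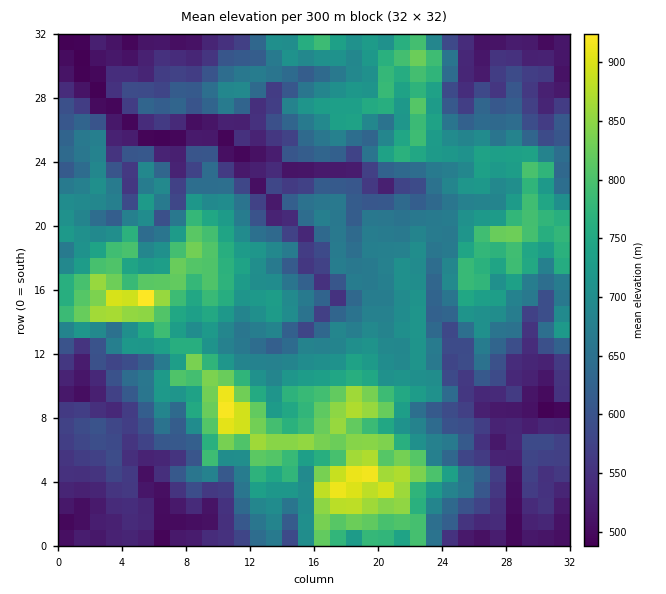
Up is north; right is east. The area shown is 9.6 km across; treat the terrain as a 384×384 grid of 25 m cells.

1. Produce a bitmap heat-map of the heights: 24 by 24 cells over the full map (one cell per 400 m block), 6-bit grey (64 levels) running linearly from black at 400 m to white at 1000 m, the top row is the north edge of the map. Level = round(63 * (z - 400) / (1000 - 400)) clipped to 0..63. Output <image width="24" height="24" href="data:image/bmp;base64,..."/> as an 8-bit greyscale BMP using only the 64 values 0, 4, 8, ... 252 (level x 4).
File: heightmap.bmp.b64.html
<image width="24" height="24" href="data:image/bmp;base64,Qk12BgAAAAAAADYEAAAoAAAAGAAAABgAAAABAAgAAAAAAEACAAATCwAAEwsAAAABAAAAAAAAAAAAAAEBAQACAgIAAwMDAAQEBAAFBQUABgYGAAcHBwAICAgACQkJAAoKCgALCwsADAwMAA0NDQAODg4ADw8PABAQEAAREREAEhISABMTEwAUFBQAFRUVABYWFgAXFxcAGBgYABkZGQAaGhoAGxsbABwcHAAdHR0AHh4eAB8fHwAgICAAISEhACIiIgAjIyMAJCQkACUlJQAmJiYAJycnACgoKAApKSkAKioqACsrKwAsLCwALS0tAC4uLgAvLy8AMDAwADExMQAyMjIAMzMzADQ0NAA1NTUANjY2ADc3NwA4ODgAOTk5ADo6OgA7OzsAPDw8AD09PQA+Pj4APz8/AEBAQABBQUEAQkJCAENDQwBEREQARUVFAEZGRgBHR0cASEhIAElJSQBKSkoAS0tLAExMTABNTU0ATk5OAE9PTwBQUFAAUVFRAFJSUgBTU1MAVFRUAFVVVQBWVlYAV1dXAFhYWABZWVkAWlpaAFtbWwBcXFwAXV1dAF5eXgBfX18AYGBgAGFhYQBiYmIAY2NjAGRkZABlZWUAZmZmAGdnZwBoaGgAaWlpAGpqagBra2sAbGxsAG1tbQBubm4Ab29vAHBwcABxcXEAcnJyAHNzcwB0dHQAdXV1AHZ2dgB3d3cAeHh4AHl5eQB6enoAe3t7AHx8fAB9fX0Afn5+AH9/fwCAgIAAgYGBAIKCggCDg4MAhISEAIWFhQCGhoYAh4eHAIiIiACJiYkAioqKAIuLiwCMjIwAjY2NAI6OjgCPj48AkJCQAJGRkQCSkpIAk5OTAJSUlACVlZUAlpaWAJeXlwCYmJgAmZmZAJqamgCbm5sAnJycAJ2dnQCenp4An5+fAKCgoAChoaEAoqKiAKOjowCkpKQApaWlAKampgCnp6cAqKioAKmpqQCqqqoAq6urAKysrACtra0Arq6uAK+vrwCwsLAAsbGxALKysgCzs7MAtLS0ALW1tQC2trYAt7e3ALi4uAC5ubkAurq6ALu7uwC8vLwAvb29AL6+vgC/v78AwMDAAMHBwQDCwsIAw8PDAMTExADFxcUAxsbGAMfHxwDIyMgAycnJAMrKygDLy8sAzMzMAM3NzQDOzs4Az8/PANDQ0ADR0dEA0tLSANPT0wDU1NQA1dXVANbW1gDX19cA2NjYANnZ2QDa2toA29vbANzc3ADd3d0A3t7eAN/f3wDg4OAA4eHhAOLi4gDj4+MA5OTkAOXl5QDm5uYA5+fnAOjo6ADp6ekA6urqAOvr6wDs7OwA7e3tAO7u7gDv7+8A8PDwAPHx8QDy8vIA8/PzAPT09AD19fUA9vb2APf39wD4+PgA+fn5APr6+gD7+/sA/Pz8AP39/QD+/v4A////ACwwNDgsLDA8TGhkcLCUnJykdEQwNCg0LCwwODw0LDA0WHB0dLy8vLCweFxEPCw8NDg0QEAsOExAZISMeMzUyMywiHRcRDBEOEBATEAwUHBwbJighLTM1MDEqIBgSDRERERMUDxESGSojLiwqKS0xLCcdGRINDxMSExUTEhcYIDA0LikrLi8qJSAbFhMODg8PEQ8OExscJjI0KCQoLTEwKiAZFQ8MDQoLCwwUGR8nJzIsIiElJiorJCIhFRATEAsQDxATFhojLSYgHh4gICMiHyAdEhkWDwwQFhMaICMlJB8bGhcbHR8gHiAdExoaFRAZJComKCokISMdHx8XFhweHiEaFyAdGhIhKS00NDQpJSghIiEdFRUcHSEaHCMjHRcZJistJyksKCkjHxwWERscHSEaISgiJBwdHCQqJSApLCgkIRsUFhscHSAbHiclKCAmISAhJhkjKychGxgPGRkdHB0dHCUrKycnIBwYHRsYJiMeFA0ZHRgbGxsbHSEhJyglHh8eFCIUHh0YDRMXGRoUEhYZHR8eIiYdGB0YEx4QFRYPDg4MDg4QFRcaHSEiIykcGh4SFBAMFQ4LDBIXGRYZIycjIiEiIx4aFhoQCwwLCgoOEBIaHSAaHSYkHBobGhMVFQ8KERcXExgXDxkgIyQlIiclFhUYFxASDgoOExIVFhwfGBUZHiAhJyQlExERFRAMCwkNDQ8REBUZGR4ZHB4gKCkqGQwRERAMCgsMCw0MDBASGSAjJyEiIygjFA0MDQwMA=="/>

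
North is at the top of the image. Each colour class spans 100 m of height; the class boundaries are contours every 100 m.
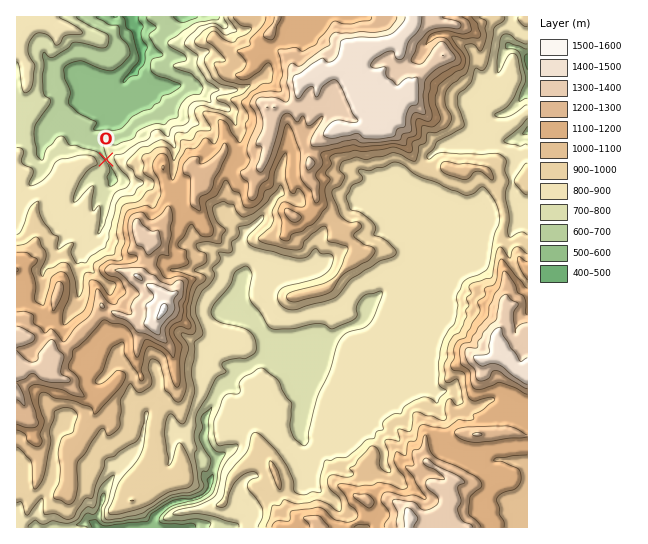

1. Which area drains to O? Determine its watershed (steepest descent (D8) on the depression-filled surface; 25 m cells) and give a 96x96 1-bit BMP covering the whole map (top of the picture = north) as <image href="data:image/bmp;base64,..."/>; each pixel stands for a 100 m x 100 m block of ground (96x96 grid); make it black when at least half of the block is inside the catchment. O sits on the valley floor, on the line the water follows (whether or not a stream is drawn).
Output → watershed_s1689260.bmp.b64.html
<image width="96" height="96" href="data:image/bmp;base64,Qk2+BAAAAAAAAD4AAAAoAAAAYAAAAGAAAAABAAEAAAAAAIAEAAATCwAAEwsAAAIAAAAAAAAA////AAAAAAAAAAAAAAAAAAAAAAAAAAAAAAAAAAAAAAAAAAAAAAAAAAAAAAAAAAAAAAAAAAAAAAAAAAAAAAAAAAAAAAAAAAAAAAAAAAAAAAAAAAAAAAAAAAAAAAAAAAAAAAAAAAAAAAAAAAAAAAAAAAAAAAAAAAAAAAAAAAAAAAAAAAAAAAAAAAAAAAAAAAAAAAAAAAAAAAAAAAAAAAAAAAAAAAAAAAAAAAAAAAAAAAAAAAAAAAAAAAAAAAAAAAAAAAAAAAAAAAAAAAAAAAAAAAAAAAAAAAAAAAAAAAAAAAAAAAAAAAAAAAAAAAAAAAAAAAAAAAAAAAAAAAAAAAAAAAAAAAAAAAAAAAAAAAAAAAAAAAAAAAAAAAAAAAAAAAAAAAAAAAAAAAAAAAAAAAAAAAAAAAAAAAAAAAAAAAAAAAAAAAAAAAAAAAAAAAAAAAAAAAAAAAAAAAAAAAAAAAAAAAAAAAAAAAAAAAAAAAAAAAD+AAAAAAAAAAAAAAD+AAAAAAAAAAAAAAD/AAAAAAAAAAAAAAD/gAAAAAAAAAAAAAD/wAAAAAAAAAAAAAD/4AAAAAAAAAAAAAD/8AAAAAAAAAAAAAD/+AAAAAAAAAAAAAB//AHAAAAAAAAAAAB//gfgAAAAAAAAAAB//j/gAAAAAAAAAAB////wAAAAAAAAAAB////wAAAAAAAAAAB////wAAAAAAAAAAA////gAAAAAAAAAAA///+AAAAAAAAAAAA///8AAAAAAAAAAAB///4AAAAAAAAAAAD///8AAAAAAAAAAAD///8AAAAAAAAAAAB///+AAAAAAAAAAAA///+AAAAAAAAAAAAf//+AAAAAAAAAAAAP//+AAAAAAAAAAAAP///AAAAAAAAAAAAf///gAAAAAAAAAAAf///gAAAAAAAAAAAf///wAAAAAAAAAAAf///wAAAAAAAAAAAf///4AAAAAAAAAAAP///4AAAAAAAAAAAP///4AAAAAAAAAAAH///4AAAAAAAAAAAD///wAAAAAAAAAAAA///wAAAAAAAAAAAAf//wAAAAAAAAAAAAP//wAAAAAAAAAAAAH//wAAAAAAAAAAAADv/AAAAAAAAAAAAAACAAAAAAAAAAAAAAAAAAAAAAAAAAAAAAAAAAAAAAAAAAAAAAAAAAAAAAAAAAAAAAAAAAAAAAAAAAAAAAAAAAAAAAAAAAAAAAAAAAAAAAAAAAAAAAAAAAAAAAAAAAAAAAAAAAAAAAAAAAAAAAAAAAAAAAAAAAAAAAAAAAAAAAAAAAAAAAAAAAAAAAAAAAAAAAAAAAAAAAAAAAAAAAAAAAAAAAAAAAAAAAAAAAAAAAAAAAAAAAAAAAAAAAAAAAAAAAAAAAAAAAAAAAAAAAAAAAAAAAAAAAAAAAAAAAAAAAAAAAAAAAAAAAAAAAAAAAAAAAAAAAAAAAAAAAAAAAAAAAAAAAAAAAAAAAAAAAAAAAAAAAAAAAAAAAAAAAAAAAAAAAAAAAAAAAAAAAAAAAAAAAAAAAAAAAAAAAAAAAAAAAAAAAAAA="/>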